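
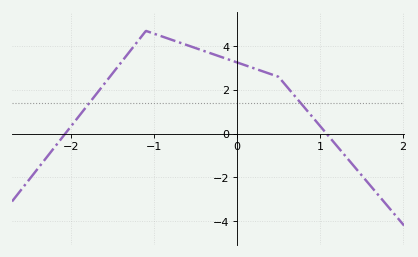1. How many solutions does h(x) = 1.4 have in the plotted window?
2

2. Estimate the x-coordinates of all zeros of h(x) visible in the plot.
-2.1, 1.1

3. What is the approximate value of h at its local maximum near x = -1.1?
4.6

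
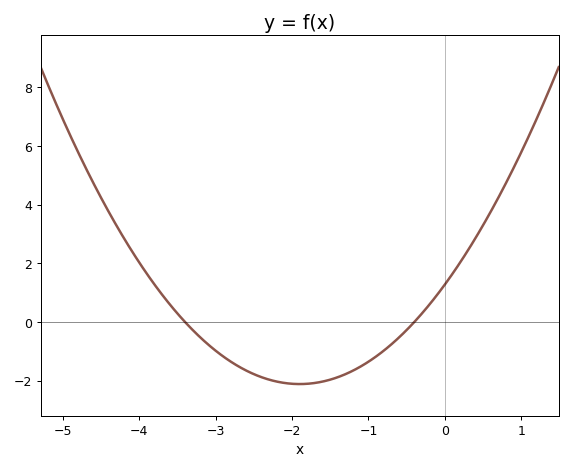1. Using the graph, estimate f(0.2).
2.03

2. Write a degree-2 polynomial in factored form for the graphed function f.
y = 0.94(x + 3.4)(x + 0.4)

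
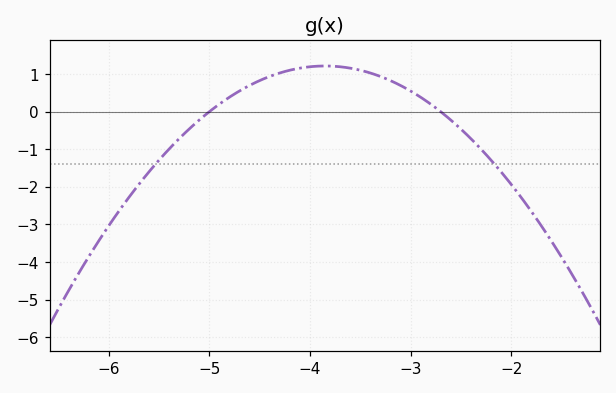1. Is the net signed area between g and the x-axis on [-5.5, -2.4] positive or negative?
positive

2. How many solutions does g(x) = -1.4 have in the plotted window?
2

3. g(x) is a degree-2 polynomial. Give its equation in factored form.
y = -0.92(x + 5)(x + 2.7)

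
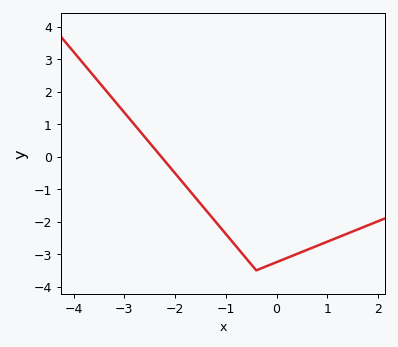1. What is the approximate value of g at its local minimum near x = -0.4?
-3.5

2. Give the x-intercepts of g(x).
-2.27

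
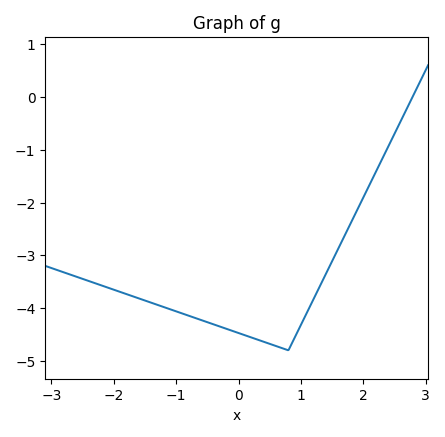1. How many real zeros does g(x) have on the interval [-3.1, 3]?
1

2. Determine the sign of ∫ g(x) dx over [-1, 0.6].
negative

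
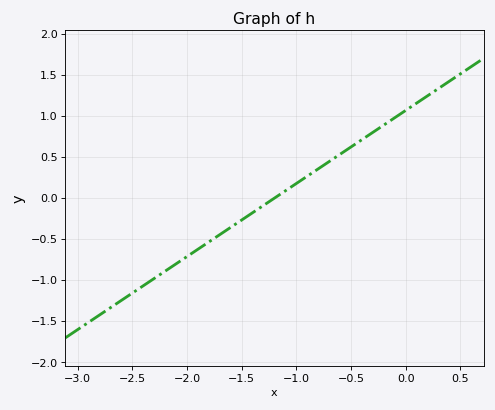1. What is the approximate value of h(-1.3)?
-0.089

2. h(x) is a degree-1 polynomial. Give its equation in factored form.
y = 0.89(x + 1.2)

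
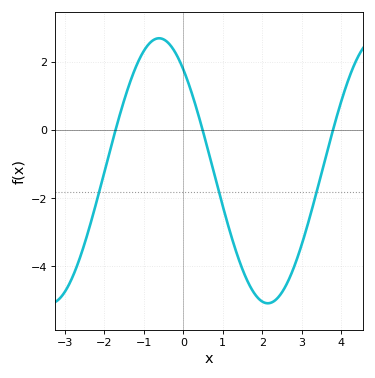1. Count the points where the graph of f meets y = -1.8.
3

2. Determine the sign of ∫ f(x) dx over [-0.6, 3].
negative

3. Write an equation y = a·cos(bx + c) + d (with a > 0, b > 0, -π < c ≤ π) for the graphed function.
y = 3.89cos(1.1x + 0.7) - 1.19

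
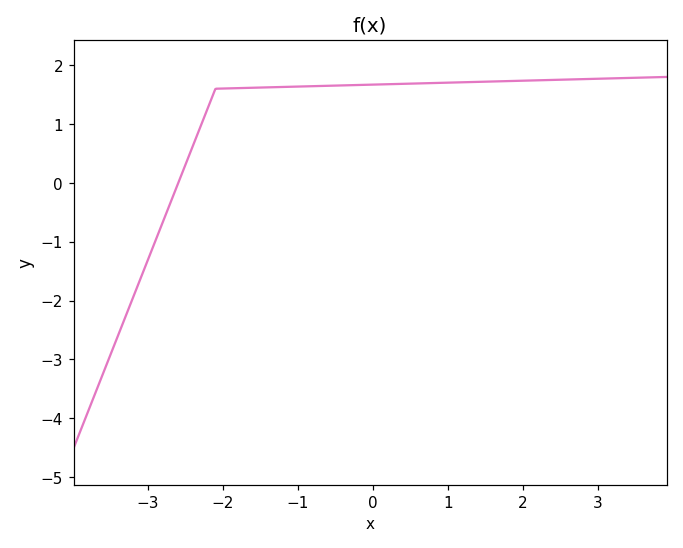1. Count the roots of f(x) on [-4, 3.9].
1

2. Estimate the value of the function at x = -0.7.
1.6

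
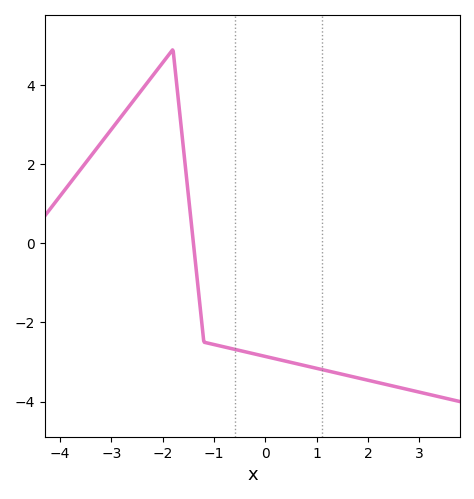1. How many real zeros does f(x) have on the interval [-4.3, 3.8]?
1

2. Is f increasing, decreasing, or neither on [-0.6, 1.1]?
decreasing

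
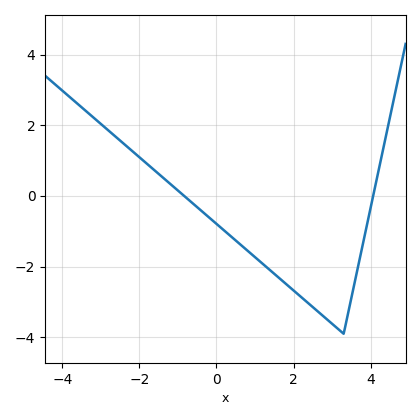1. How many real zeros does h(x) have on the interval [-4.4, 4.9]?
2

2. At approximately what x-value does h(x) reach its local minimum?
3.2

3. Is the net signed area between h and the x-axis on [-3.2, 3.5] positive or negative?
negative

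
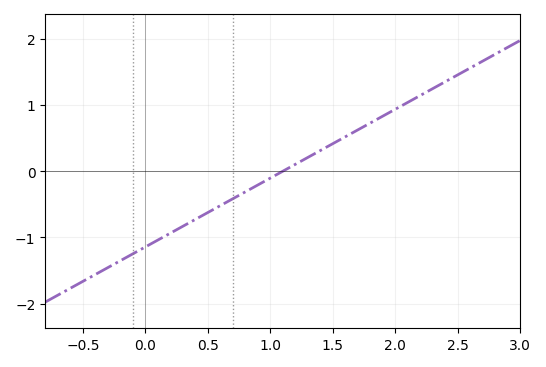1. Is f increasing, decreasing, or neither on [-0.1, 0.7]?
increasing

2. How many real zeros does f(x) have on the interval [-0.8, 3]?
1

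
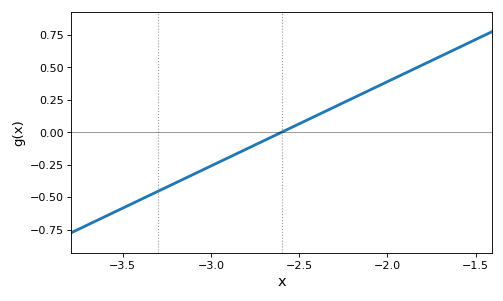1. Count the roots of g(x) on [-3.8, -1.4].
1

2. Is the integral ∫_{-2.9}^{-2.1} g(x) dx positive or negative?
positive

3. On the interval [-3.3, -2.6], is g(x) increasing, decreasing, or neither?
increasing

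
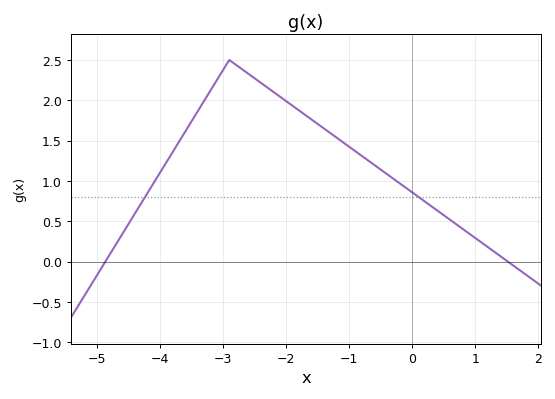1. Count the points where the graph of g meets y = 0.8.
2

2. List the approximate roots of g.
-4.9, 1.5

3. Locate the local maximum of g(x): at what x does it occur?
-2.9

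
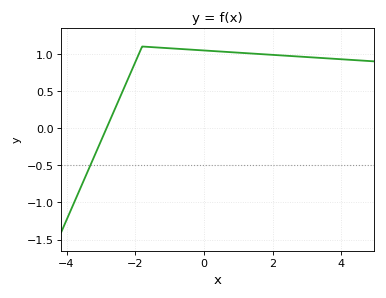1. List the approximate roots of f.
-2.8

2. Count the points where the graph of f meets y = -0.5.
1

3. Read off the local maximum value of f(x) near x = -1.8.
1.1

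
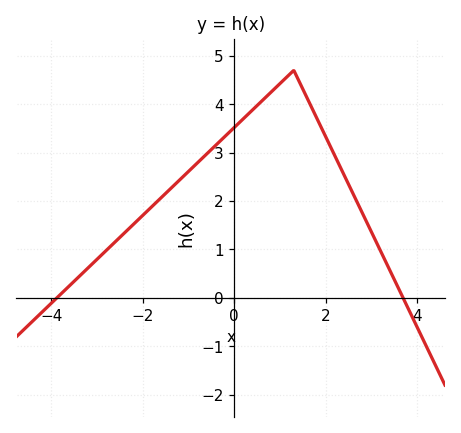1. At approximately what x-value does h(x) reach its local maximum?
1.2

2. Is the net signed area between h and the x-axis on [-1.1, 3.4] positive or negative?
positive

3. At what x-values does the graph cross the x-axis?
-3.8, 3.6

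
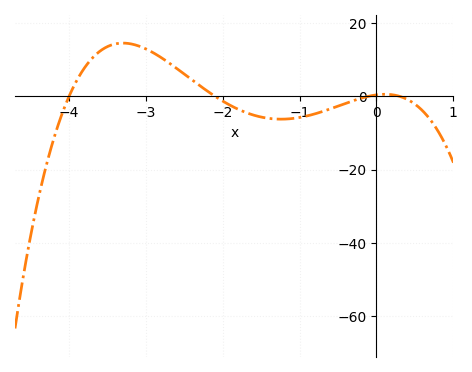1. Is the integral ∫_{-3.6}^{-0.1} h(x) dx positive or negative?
positive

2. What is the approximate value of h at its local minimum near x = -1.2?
-6.25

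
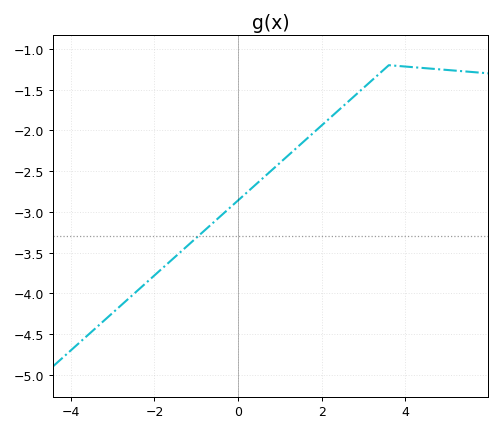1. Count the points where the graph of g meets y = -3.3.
1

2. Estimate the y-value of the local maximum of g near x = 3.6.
-1.2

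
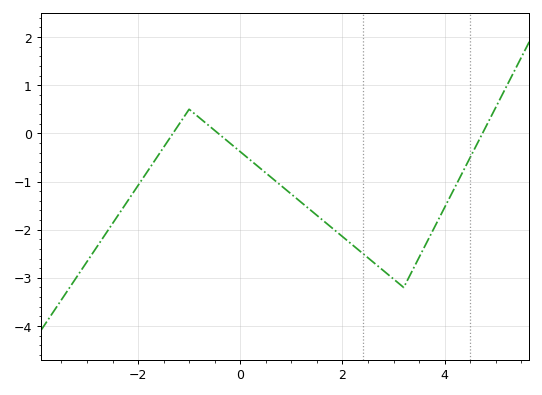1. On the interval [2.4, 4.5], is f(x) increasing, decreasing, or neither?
neither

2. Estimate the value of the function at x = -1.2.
0.2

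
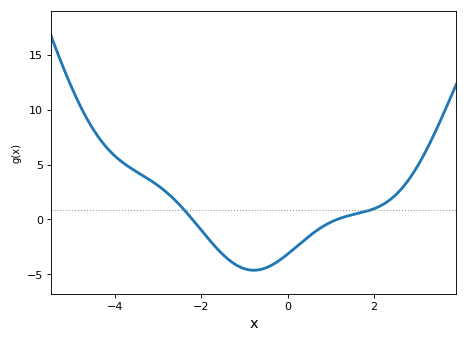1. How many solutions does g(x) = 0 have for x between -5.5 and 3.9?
2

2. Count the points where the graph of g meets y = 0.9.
2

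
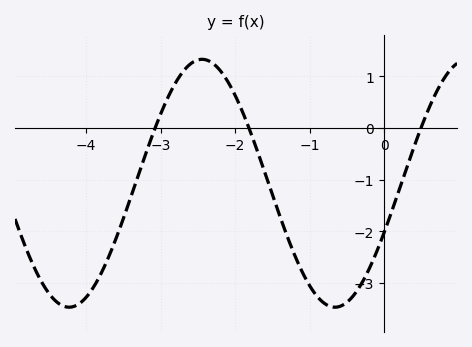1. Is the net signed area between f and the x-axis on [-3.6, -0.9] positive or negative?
negative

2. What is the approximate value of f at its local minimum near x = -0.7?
-3.47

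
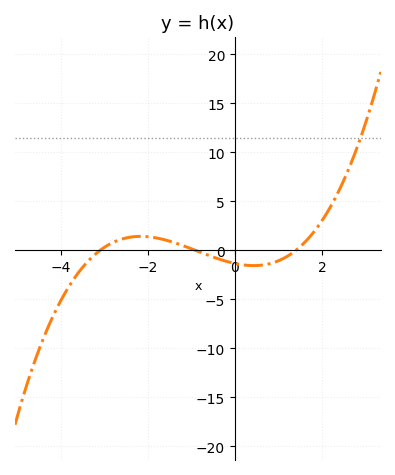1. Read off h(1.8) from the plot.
2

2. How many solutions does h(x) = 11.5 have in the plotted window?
1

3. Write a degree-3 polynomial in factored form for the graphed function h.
y = 0.34(x + 3.1)(x + 0.9)(x - 1.4)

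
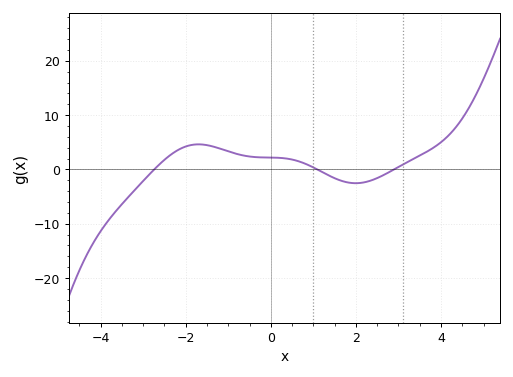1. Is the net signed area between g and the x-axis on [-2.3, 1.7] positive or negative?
positive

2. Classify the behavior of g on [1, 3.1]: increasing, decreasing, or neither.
neither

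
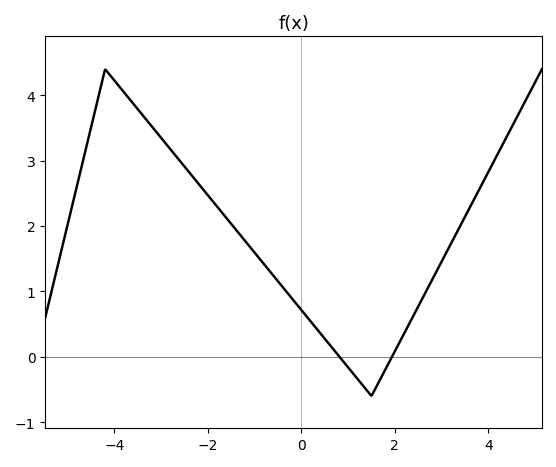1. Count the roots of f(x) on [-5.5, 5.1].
2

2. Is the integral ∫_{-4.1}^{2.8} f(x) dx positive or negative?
positive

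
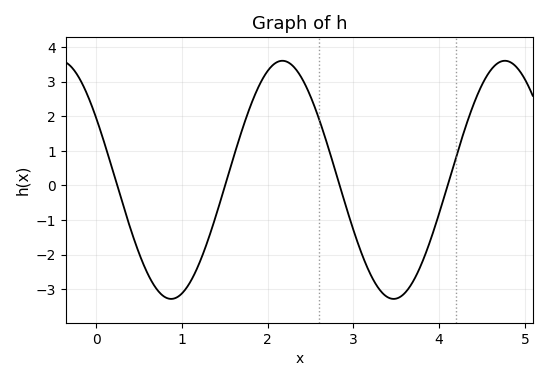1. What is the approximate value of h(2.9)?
-0.506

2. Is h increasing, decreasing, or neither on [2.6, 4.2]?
neither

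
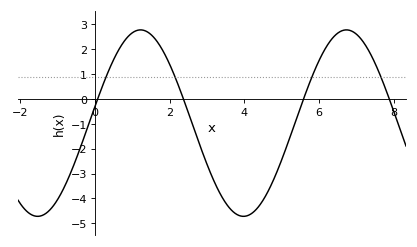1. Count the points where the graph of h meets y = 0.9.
4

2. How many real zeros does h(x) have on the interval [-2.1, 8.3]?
4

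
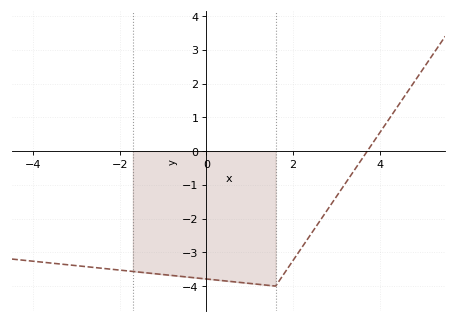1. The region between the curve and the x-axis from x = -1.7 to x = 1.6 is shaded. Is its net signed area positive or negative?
negative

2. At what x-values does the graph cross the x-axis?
3.8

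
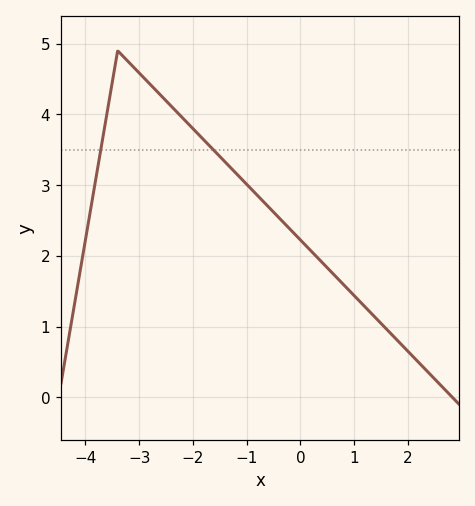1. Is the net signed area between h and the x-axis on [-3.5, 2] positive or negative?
positive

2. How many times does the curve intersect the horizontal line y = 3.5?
2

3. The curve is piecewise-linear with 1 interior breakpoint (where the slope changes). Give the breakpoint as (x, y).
(-3.4, 4.9)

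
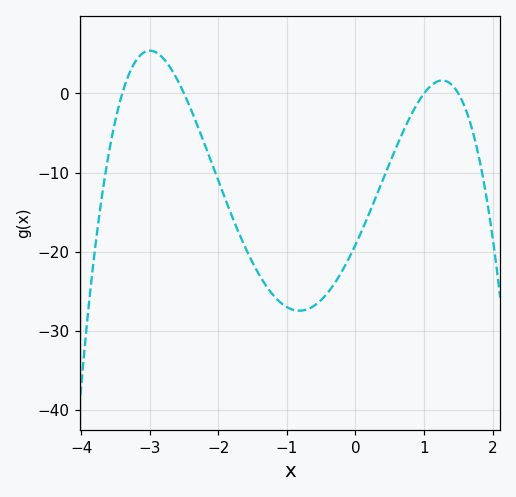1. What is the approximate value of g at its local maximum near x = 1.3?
2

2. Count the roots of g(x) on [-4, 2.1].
4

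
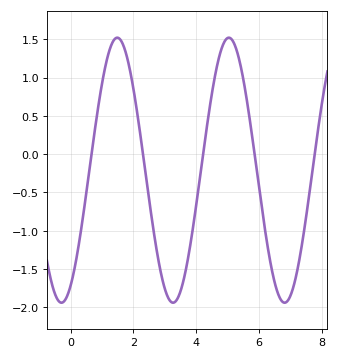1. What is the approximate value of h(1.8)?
1.26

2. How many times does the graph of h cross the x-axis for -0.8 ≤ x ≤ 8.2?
5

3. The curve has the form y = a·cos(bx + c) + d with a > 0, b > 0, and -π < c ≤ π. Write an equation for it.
y = 1.73cos(1.77x - 2.63) - 0.21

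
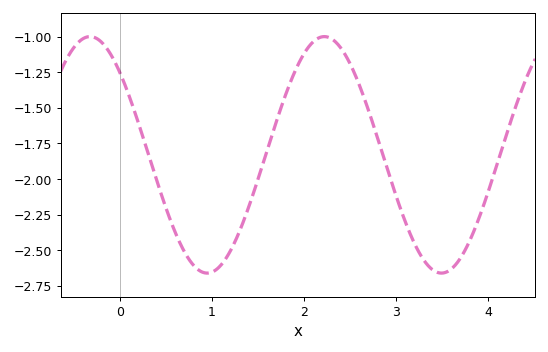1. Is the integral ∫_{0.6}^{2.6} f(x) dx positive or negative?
negative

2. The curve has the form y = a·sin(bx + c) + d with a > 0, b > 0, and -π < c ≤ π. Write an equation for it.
y = 0.83sin(2.47x + 2.37) - 1.83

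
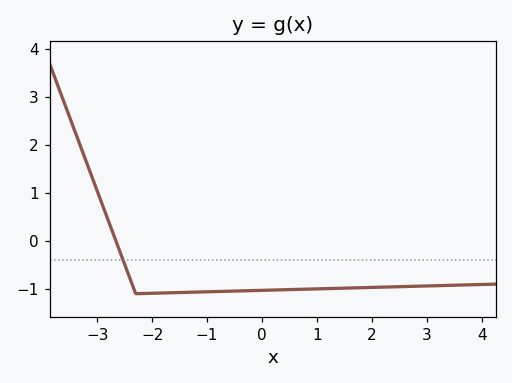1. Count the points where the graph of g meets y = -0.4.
1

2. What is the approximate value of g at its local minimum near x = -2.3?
-1.1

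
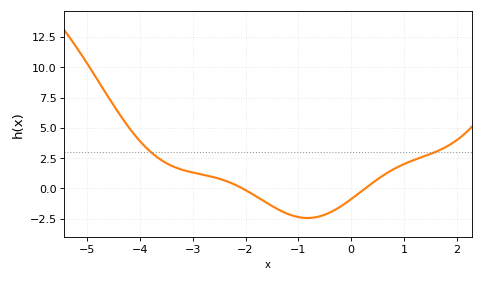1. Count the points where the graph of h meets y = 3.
2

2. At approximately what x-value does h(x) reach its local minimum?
-0.8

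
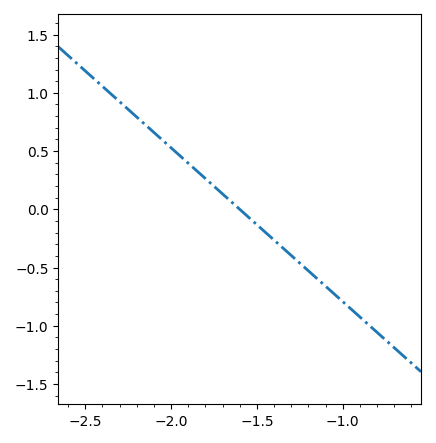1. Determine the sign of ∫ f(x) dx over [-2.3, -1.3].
positive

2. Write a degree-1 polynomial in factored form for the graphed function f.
y = -1.32(x + 1.6)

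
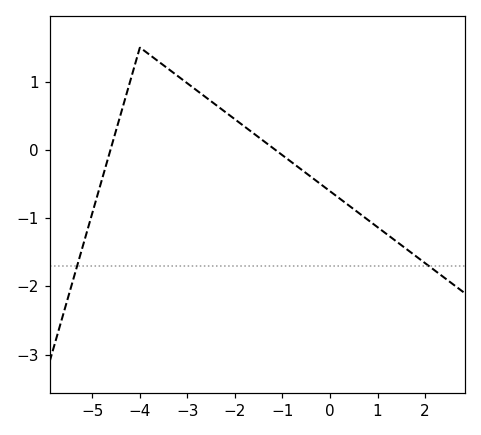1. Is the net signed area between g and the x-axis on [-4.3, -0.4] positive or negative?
positive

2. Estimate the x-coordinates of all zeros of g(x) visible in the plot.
-4.62, -1.15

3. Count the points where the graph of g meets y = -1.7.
2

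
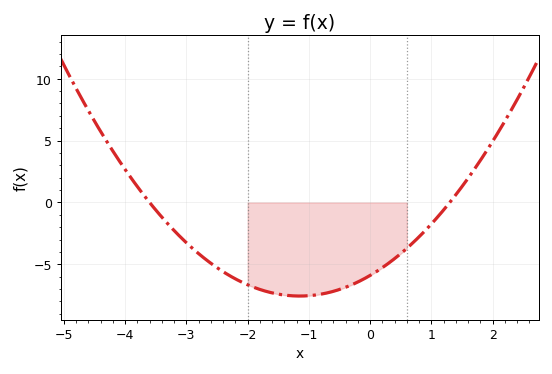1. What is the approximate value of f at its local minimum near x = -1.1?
-7.5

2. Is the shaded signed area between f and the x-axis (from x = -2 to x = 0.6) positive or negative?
negative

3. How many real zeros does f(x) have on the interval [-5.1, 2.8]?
2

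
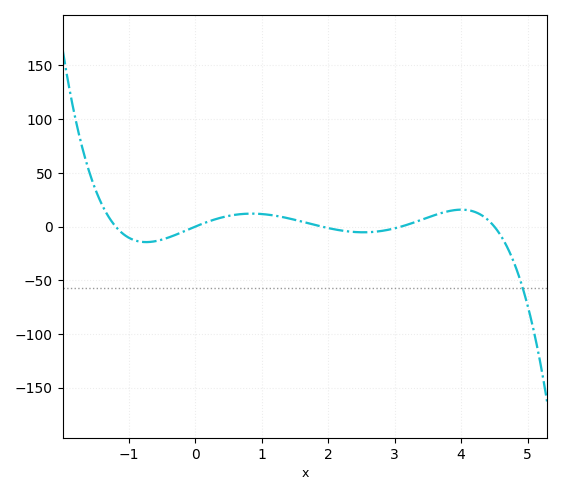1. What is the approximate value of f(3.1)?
0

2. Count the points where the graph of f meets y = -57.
1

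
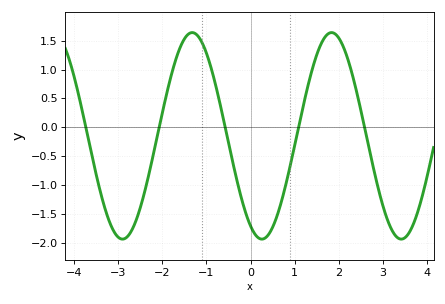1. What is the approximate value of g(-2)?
0.245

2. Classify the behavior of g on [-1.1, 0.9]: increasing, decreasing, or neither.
neither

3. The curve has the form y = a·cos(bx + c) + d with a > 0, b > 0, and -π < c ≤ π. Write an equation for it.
y = 1.79cos(1.99x + 2.63) - 0.15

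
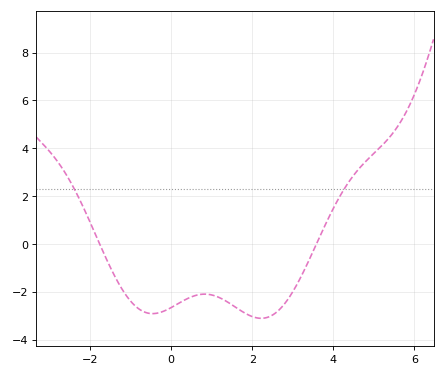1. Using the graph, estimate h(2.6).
-2.86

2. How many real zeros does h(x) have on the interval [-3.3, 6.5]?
2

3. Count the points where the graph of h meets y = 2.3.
2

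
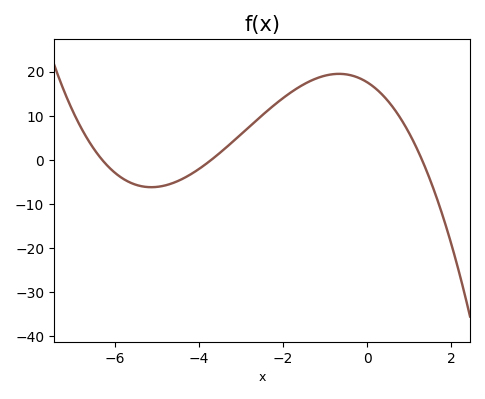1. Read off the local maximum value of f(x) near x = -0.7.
19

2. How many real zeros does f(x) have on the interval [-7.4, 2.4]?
3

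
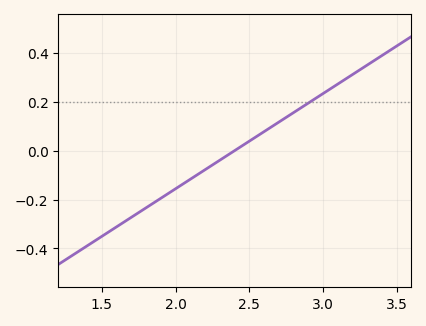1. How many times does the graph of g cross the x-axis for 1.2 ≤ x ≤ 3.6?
1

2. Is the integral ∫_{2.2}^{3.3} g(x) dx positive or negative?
positive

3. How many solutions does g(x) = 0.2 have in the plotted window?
1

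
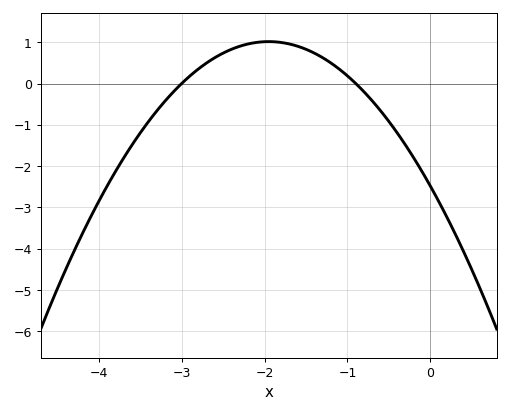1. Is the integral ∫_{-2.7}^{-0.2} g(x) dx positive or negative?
positive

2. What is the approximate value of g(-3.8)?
-2.13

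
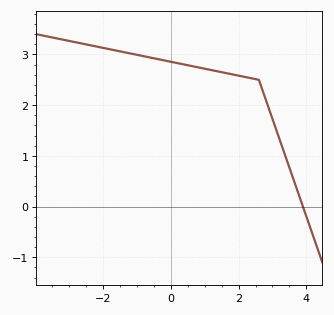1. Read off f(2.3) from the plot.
2.5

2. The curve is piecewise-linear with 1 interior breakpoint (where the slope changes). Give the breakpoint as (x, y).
(2.6, 2.5)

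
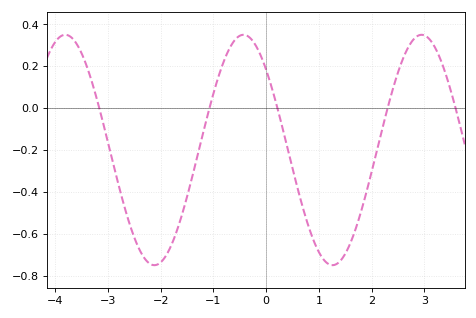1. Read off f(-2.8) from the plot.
-0.364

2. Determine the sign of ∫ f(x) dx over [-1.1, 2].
negative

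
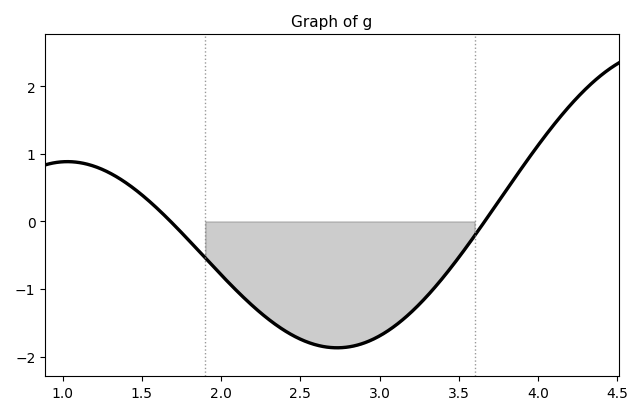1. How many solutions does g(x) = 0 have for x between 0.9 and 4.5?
2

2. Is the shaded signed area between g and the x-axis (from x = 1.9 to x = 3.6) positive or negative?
negative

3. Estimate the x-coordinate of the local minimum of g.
2.73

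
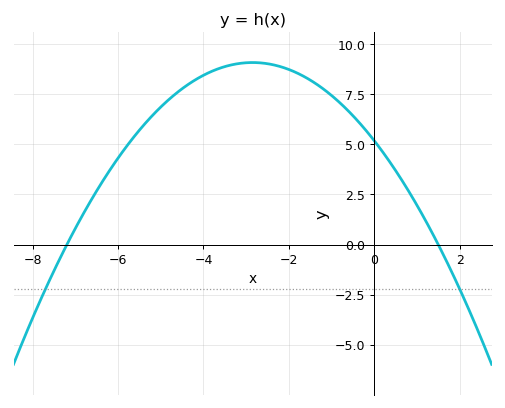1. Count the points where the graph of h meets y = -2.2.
2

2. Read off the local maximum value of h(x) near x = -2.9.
9.08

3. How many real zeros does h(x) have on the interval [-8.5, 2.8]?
2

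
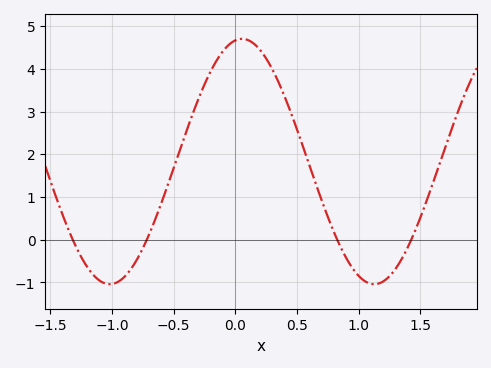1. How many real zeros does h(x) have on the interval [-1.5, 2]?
4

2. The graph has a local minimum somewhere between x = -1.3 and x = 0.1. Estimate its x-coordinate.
-1.02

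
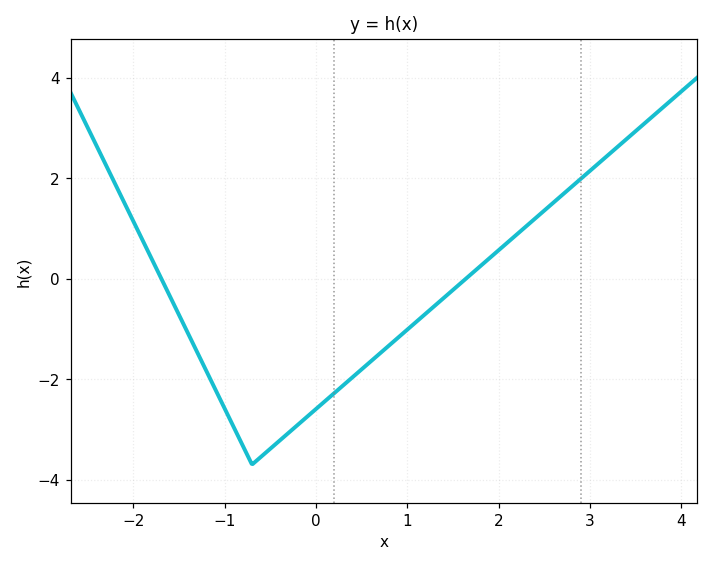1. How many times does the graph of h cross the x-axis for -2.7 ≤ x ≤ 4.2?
2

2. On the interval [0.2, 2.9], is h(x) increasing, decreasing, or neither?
increasing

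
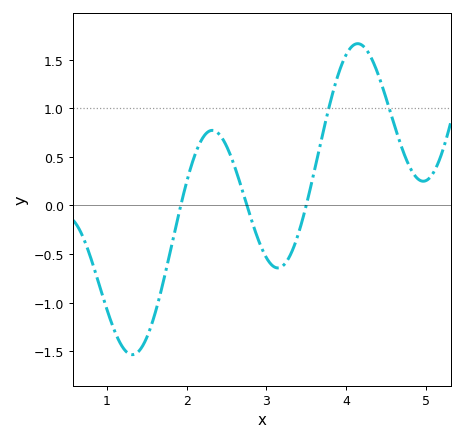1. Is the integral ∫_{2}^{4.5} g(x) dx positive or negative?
positive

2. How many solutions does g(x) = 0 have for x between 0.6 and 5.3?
3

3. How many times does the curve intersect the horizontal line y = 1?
2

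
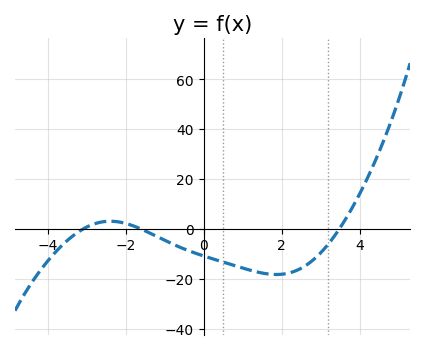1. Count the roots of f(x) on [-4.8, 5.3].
3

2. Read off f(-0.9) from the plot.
-6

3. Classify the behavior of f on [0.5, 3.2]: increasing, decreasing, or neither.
neither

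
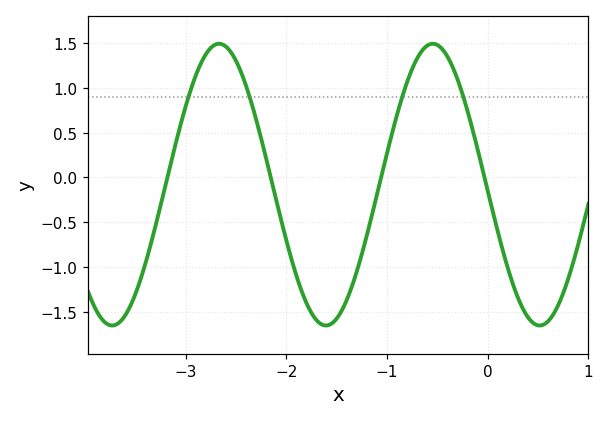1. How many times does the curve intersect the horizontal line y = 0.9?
4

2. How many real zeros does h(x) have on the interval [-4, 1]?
4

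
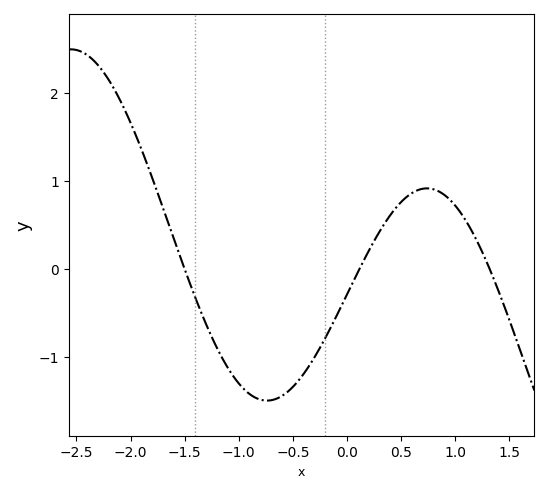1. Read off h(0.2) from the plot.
0.2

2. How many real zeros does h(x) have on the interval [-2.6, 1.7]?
3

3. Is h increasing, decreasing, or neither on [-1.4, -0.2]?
neither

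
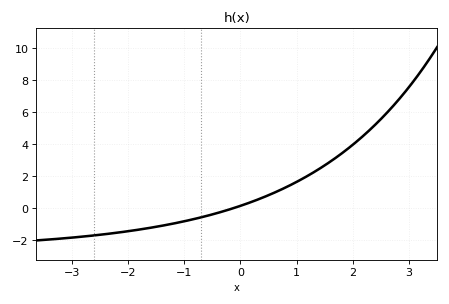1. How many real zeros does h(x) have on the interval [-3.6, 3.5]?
1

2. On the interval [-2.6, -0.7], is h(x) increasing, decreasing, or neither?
increasing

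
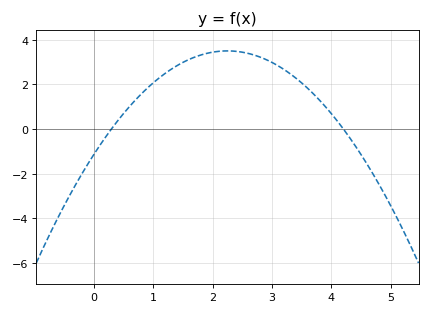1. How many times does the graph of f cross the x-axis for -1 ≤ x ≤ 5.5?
2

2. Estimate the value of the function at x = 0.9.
1.82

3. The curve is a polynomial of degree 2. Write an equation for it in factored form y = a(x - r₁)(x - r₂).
y = -0.92(x - 0.3)(x - 4.2)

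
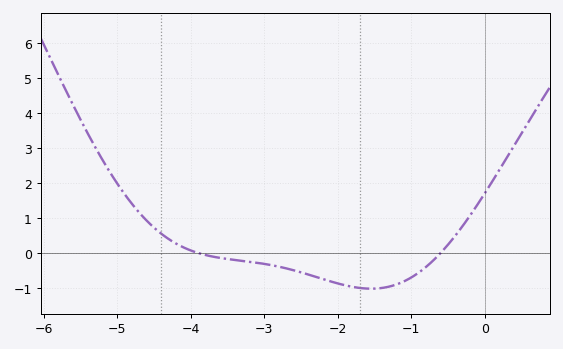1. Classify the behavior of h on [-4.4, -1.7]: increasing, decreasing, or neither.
decreasing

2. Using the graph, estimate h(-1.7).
-0.998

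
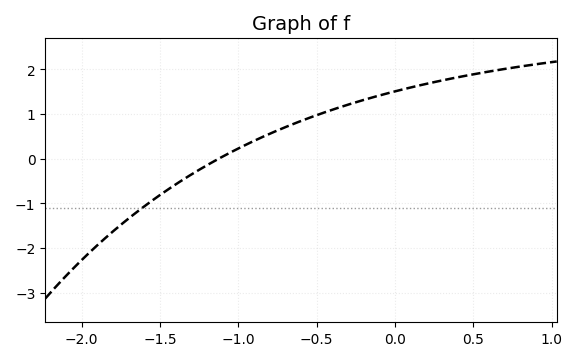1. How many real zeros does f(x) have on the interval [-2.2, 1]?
1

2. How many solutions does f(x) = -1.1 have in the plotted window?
1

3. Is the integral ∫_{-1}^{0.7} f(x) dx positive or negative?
positive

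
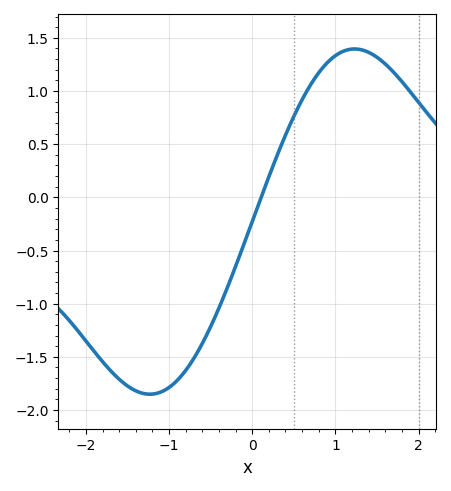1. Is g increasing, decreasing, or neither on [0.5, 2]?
neither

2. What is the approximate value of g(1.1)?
1.4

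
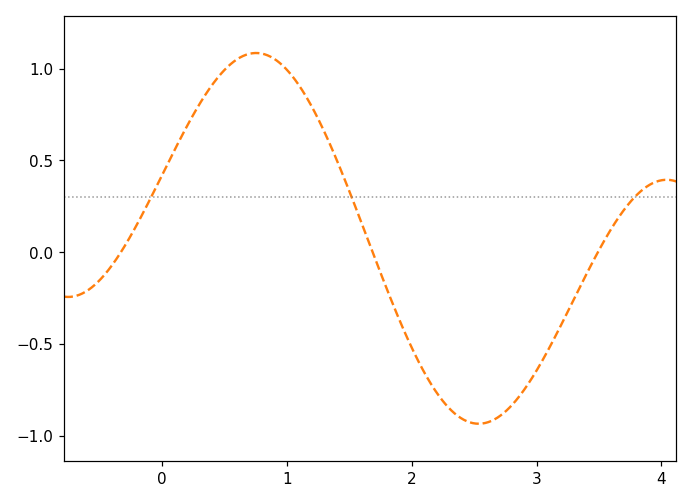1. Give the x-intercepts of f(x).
-0.3, 1.7, 3.5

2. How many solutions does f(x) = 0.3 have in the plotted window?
3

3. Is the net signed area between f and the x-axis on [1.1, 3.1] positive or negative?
negative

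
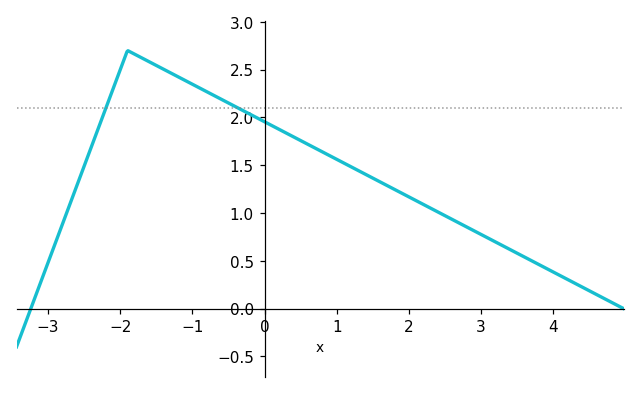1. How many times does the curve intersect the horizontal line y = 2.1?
2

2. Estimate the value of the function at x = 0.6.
1.7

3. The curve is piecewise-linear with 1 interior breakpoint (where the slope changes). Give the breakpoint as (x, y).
(-1.9, 2.7)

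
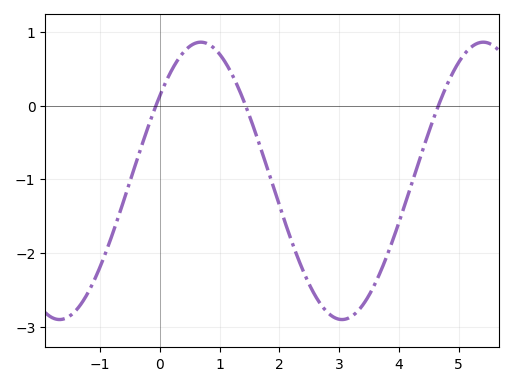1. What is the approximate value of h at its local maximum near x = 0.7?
0.86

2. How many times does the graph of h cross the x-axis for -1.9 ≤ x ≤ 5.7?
3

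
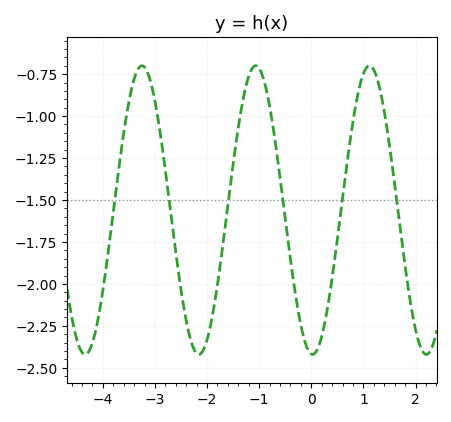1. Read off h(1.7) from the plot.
-1.66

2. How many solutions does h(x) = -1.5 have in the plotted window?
6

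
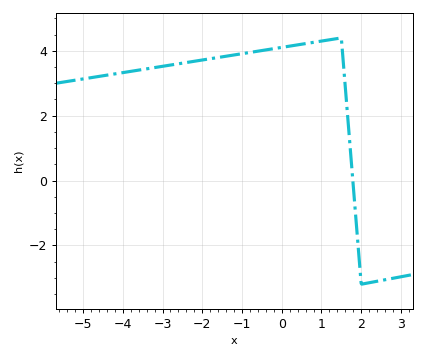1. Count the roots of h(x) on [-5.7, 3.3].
1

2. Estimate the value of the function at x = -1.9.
3.74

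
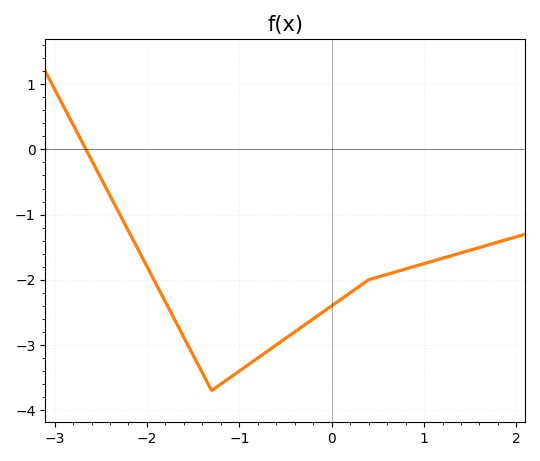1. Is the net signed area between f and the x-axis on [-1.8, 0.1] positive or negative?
negative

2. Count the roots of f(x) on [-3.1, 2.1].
1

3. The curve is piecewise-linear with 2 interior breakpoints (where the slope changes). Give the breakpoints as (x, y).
(-1.3, -3.7); (0.4, -2)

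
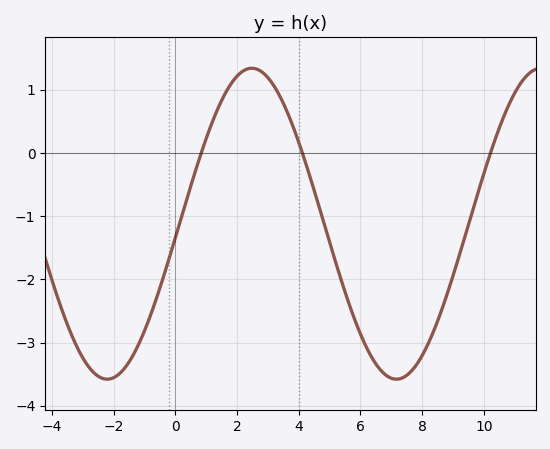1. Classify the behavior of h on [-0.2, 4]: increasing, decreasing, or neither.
neither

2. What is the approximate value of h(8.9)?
-2.1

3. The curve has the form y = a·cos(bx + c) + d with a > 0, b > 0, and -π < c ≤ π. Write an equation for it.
y = 2.46cos(0.67x - 1.7) - 1.12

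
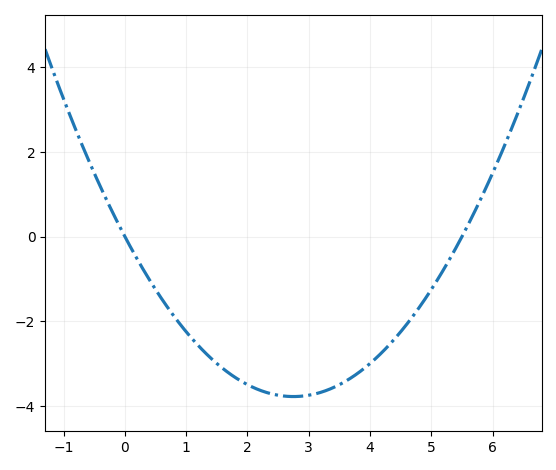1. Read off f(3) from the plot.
-3.8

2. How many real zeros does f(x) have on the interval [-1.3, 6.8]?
2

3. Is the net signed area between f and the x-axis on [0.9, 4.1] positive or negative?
negative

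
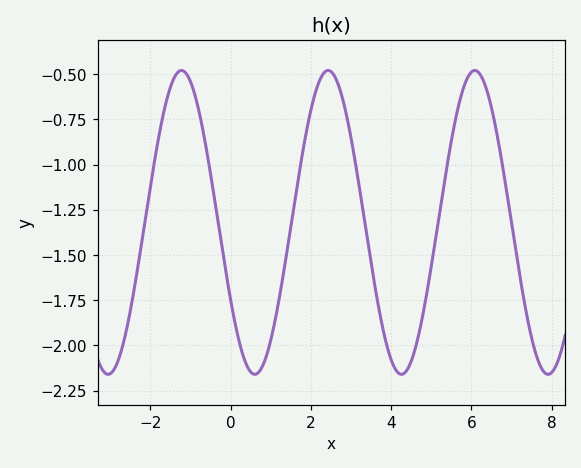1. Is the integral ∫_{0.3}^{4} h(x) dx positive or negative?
negative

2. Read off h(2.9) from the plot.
-0.74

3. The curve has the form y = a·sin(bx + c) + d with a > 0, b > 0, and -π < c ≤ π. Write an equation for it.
y = 0.84sin(1.7x - 2.6) - 1.32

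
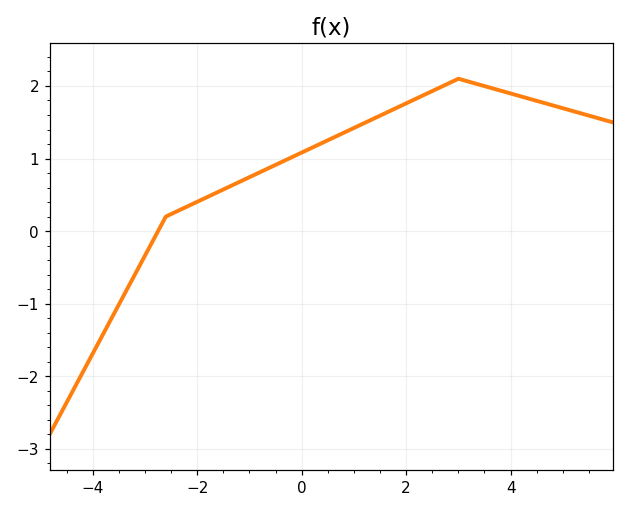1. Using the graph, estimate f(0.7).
1.3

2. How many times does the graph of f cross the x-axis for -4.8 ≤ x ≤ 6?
1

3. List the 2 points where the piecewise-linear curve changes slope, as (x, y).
(-2.6, 0.2); (3, 2.1)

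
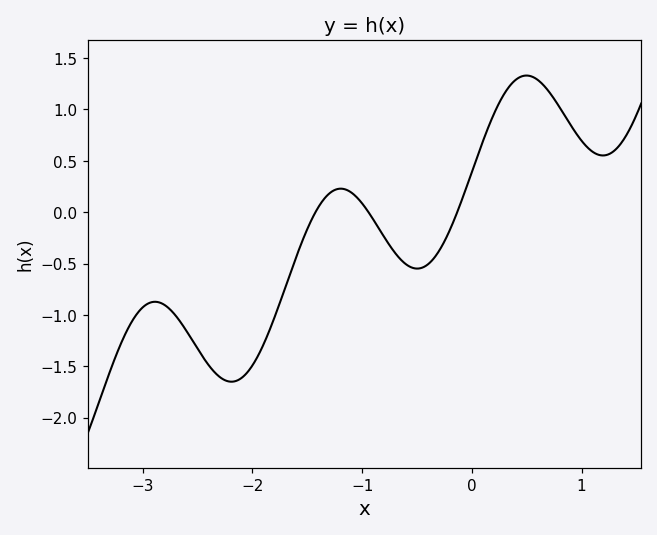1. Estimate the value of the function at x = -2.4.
-1.49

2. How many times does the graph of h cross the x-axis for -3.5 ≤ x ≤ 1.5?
3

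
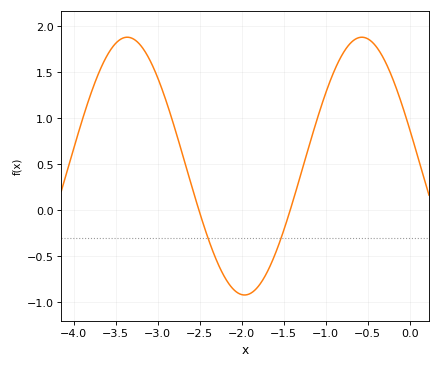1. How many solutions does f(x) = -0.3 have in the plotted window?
2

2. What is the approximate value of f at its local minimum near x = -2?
-0.92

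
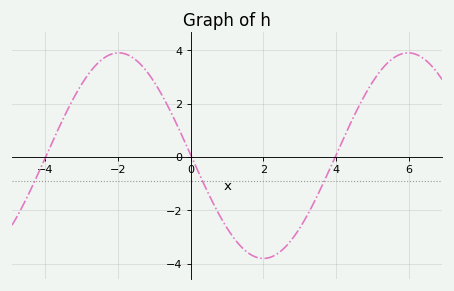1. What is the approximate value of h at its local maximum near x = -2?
3.91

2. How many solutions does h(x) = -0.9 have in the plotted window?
3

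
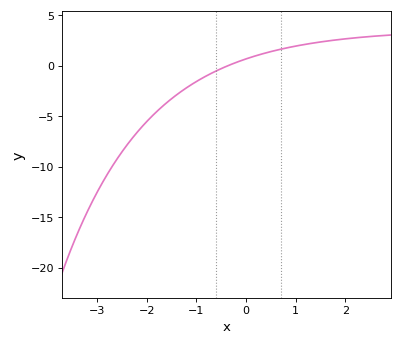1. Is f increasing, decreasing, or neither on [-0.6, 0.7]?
increasing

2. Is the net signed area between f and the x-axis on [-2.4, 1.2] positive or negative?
negative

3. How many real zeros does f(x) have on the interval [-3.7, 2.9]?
1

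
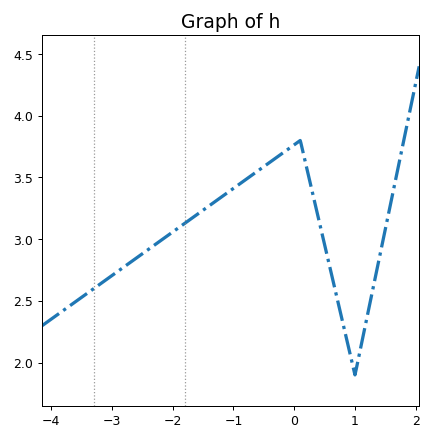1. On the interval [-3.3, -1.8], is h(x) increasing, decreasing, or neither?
increasing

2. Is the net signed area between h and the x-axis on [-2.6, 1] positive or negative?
positive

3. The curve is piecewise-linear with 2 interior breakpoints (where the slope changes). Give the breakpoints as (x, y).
(0.1, 3.8); (1, 1.9)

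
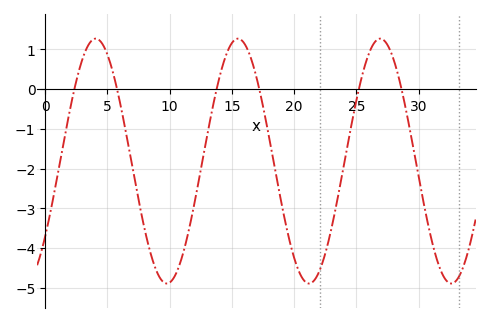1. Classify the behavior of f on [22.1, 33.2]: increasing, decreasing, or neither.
neither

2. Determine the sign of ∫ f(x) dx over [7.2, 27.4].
negative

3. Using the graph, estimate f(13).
-1.18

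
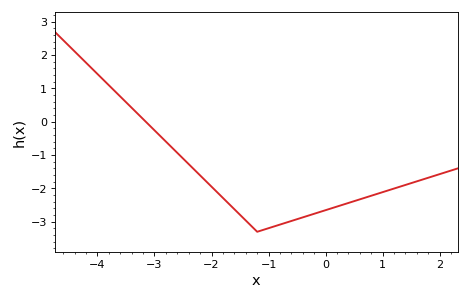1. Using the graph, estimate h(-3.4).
0.419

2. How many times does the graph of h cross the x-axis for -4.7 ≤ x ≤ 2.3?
1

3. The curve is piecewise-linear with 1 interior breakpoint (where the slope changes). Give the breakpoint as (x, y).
(-1.2, -3.3)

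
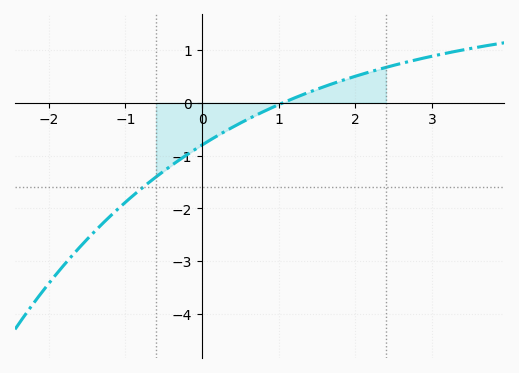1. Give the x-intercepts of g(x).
1.1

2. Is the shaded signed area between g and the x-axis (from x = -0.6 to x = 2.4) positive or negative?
negative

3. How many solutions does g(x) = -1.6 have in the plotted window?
1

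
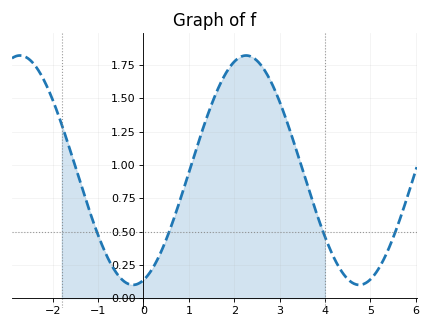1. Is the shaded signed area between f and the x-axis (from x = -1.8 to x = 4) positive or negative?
positive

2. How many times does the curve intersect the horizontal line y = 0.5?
4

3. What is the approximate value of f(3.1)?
1.38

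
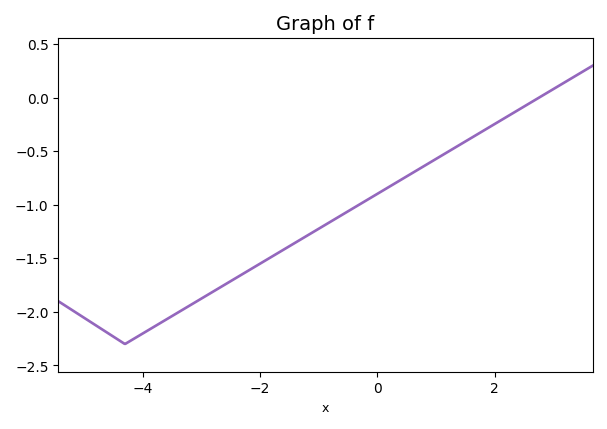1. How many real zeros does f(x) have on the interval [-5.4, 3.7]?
1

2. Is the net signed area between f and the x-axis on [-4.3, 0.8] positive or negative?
negative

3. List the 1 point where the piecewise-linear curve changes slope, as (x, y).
(-4.3, -2.3)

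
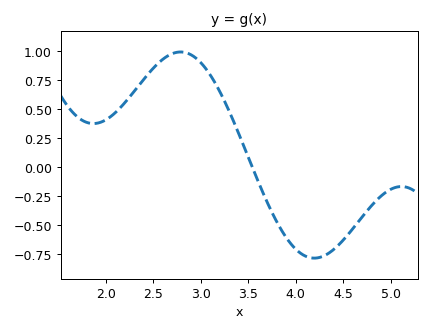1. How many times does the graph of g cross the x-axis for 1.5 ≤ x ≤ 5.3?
1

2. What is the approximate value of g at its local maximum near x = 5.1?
-0.15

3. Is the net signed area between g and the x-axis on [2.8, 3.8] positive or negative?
positive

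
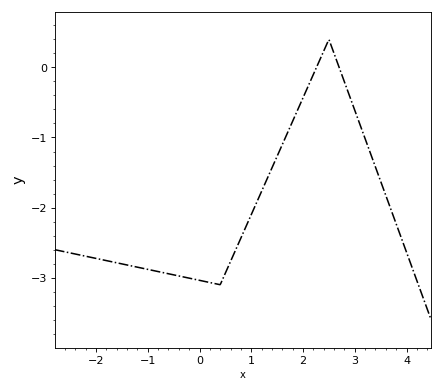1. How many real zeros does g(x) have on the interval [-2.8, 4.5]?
2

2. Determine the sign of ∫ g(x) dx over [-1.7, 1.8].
negative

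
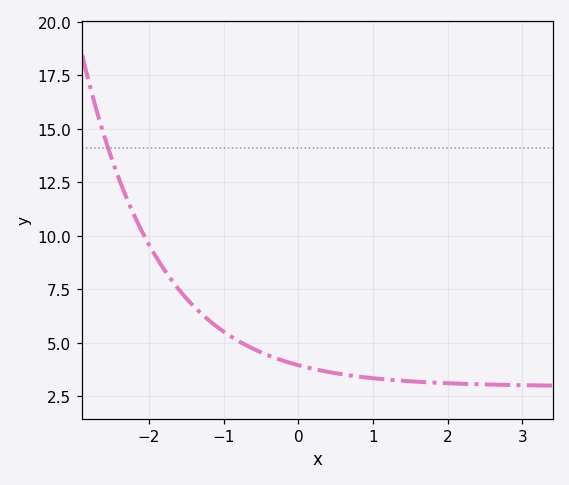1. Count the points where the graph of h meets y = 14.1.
1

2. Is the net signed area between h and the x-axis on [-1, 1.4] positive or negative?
positive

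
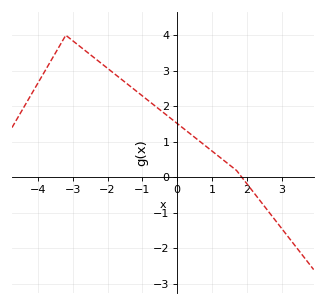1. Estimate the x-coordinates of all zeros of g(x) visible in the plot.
1.8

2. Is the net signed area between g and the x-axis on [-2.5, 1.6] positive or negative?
positive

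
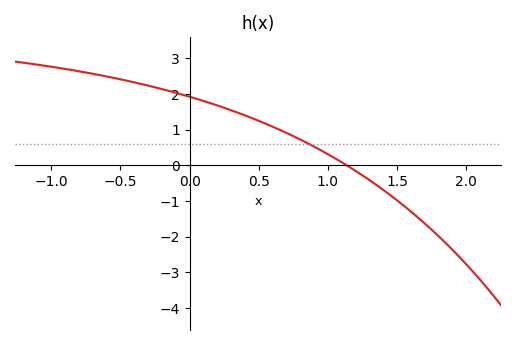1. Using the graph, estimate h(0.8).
0.7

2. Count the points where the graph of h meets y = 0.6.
1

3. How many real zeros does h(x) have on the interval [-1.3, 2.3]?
1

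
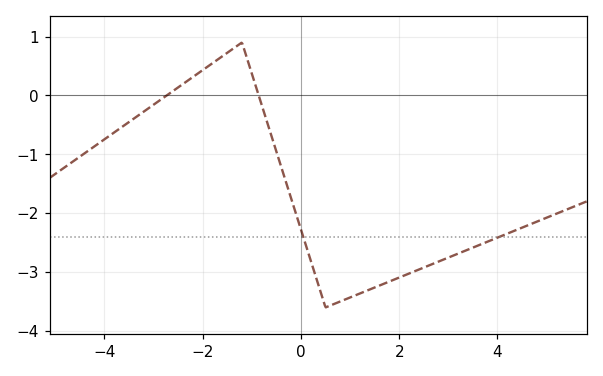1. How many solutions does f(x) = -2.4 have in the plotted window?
2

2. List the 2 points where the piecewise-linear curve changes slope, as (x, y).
(-1.2, 0.9); (0.5, -3.6)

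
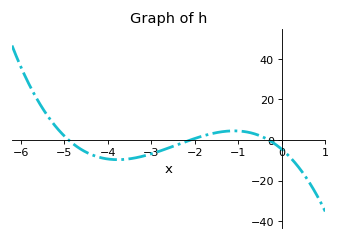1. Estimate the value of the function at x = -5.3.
9.47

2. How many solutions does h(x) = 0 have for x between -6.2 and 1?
3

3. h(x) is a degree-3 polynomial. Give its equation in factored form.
y = -1.48(x + 4.9)(x + 2.1)(x + 0.3)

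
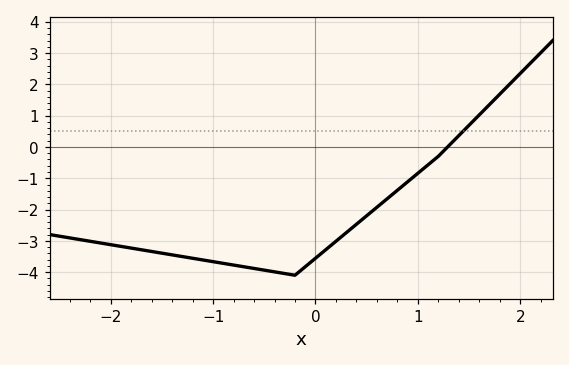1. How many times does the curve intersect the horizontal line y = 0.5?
1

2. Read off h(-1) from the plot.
-3.67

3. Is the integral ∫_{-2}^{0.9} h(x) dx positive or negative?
negative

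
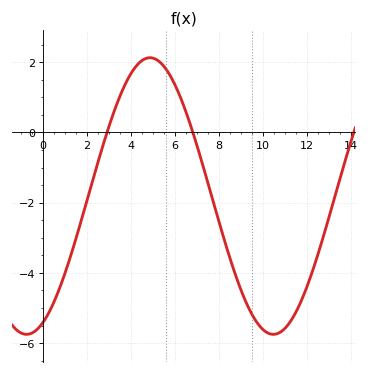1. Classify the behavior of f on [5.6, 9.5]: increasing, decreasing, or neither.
decreasing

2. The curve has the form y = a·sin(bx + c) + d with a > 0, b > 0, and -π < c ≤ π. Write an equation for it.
y = 3.94sin(0.56x - 1.15) - 1.81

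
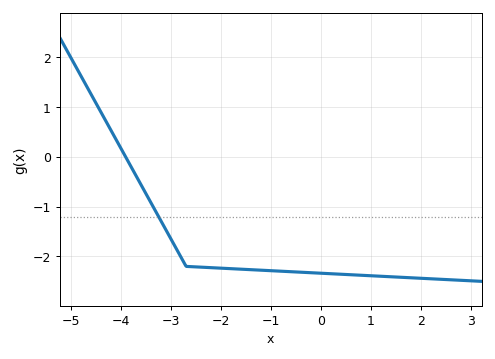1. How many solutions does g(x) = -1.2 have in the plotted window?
1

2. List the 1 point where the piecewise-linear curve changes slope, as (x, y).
(-2.7, -2.2)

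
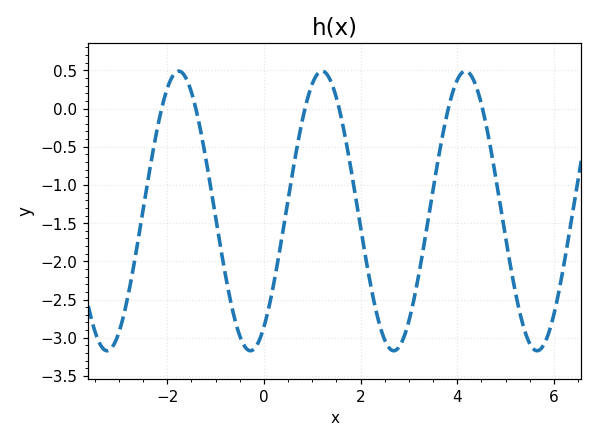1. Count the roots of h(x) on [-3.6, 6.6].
6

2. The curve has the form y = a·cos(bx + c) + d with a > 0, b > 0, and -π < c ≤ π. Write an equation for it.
y = 1.83cos(2.1x - 2.6) - 1.34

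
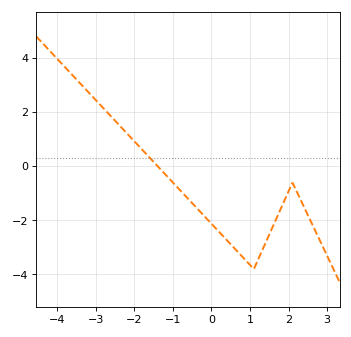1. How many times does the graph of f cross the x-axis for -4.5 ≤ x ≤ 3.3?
1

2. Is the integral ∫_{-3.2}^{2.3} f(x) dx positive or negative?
negative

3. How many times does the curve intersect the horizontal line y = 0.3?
1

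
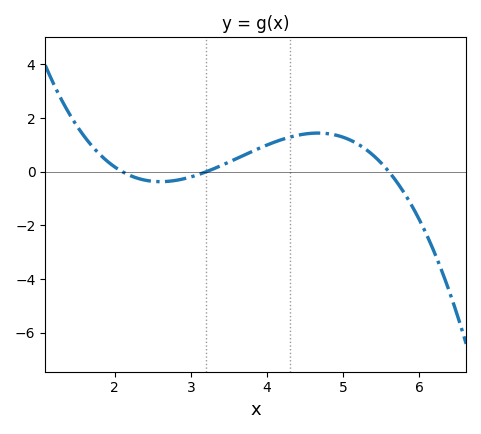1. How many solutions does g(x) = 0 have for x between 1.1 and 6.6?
3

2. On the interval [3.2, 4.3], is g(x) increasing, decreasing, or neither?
increasing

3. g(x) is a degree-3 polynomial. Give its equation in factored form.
y = -0.41(x - 2.1)(x - 3.2)(x - 5.6)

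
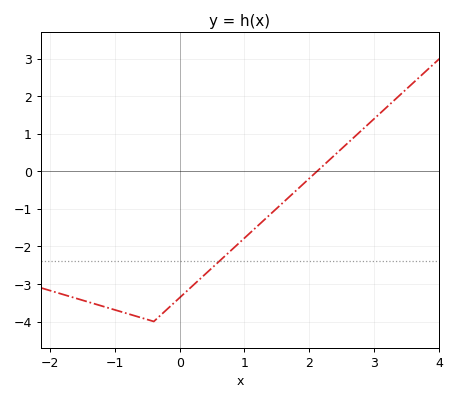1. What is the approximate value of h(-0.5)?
-3.95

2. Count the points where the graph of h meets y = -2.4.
1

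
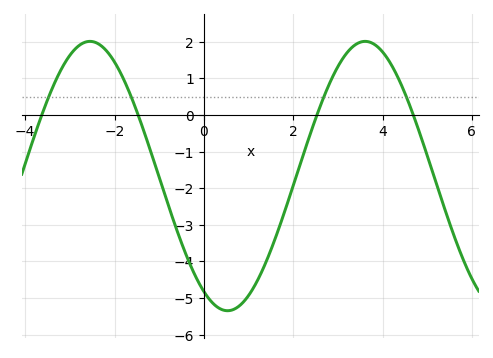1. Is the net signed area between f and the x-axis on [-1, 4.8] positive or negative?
negative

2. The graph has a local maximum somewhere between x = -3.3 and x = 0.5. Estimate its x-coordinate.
-2.6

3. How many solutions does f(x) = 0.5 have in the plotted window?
4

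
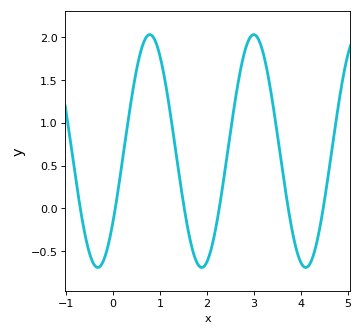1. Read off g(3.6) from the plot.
0.45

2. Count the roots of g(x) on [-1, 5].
6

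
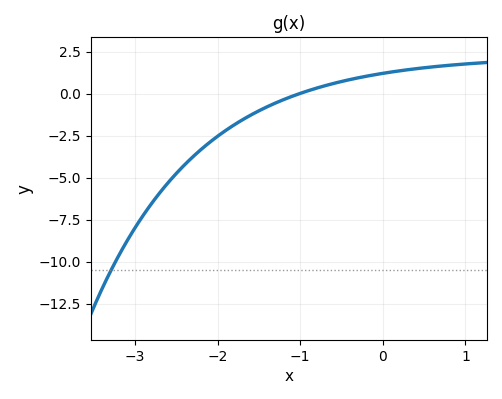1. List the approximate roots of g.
-1.01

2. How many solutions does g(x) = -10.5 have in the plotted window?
1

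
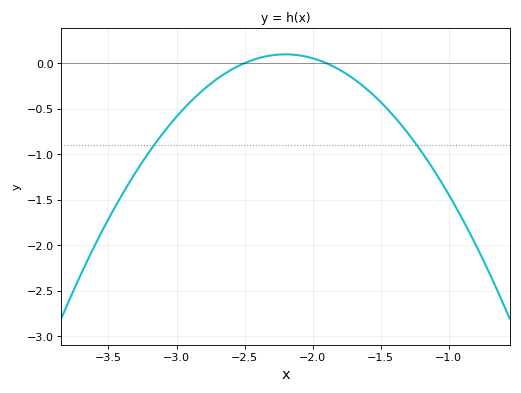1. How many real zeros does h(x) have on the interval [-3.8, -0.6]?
2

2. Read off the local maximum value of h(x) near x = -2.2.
0.1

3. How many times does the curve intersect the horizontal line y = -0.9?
2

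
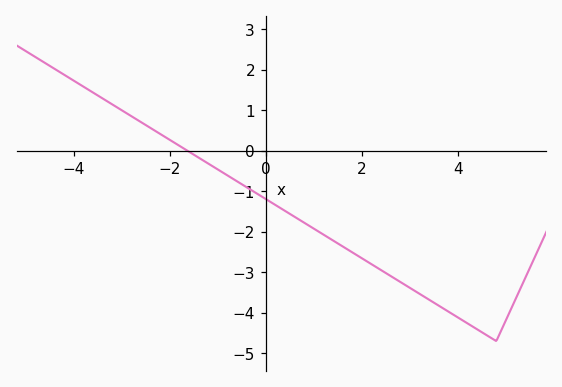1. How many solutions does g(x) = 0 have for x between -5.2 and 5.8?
1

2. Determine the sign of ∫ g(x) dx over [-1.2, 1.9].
negative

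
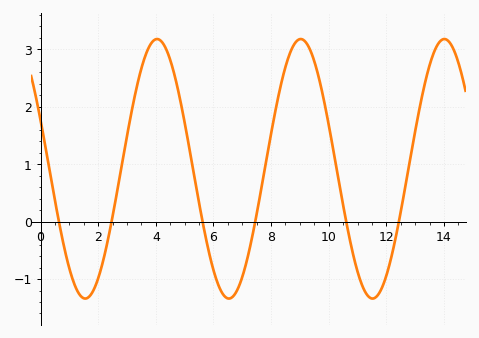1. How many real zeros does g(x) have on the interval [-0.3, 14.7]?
6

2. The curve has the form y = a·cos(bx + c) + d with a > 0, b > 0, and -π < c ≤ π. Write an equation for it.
y = 2.26cos(1.3x + 1.2) + 0.92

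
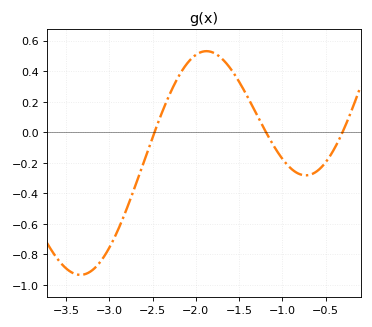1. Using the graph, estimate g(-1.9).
0.54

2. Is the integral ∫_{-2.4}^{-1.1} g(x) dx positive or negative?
positive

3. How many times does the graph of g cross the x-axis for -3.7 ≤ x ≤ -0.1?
3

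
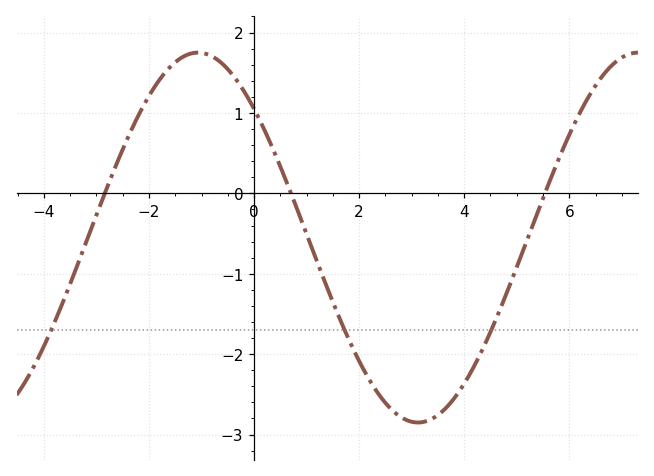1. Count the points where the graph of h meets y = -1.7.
3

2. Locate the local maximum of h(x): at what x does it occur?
-1.07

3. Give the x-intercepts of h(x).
-2.84, 0.704, 5.54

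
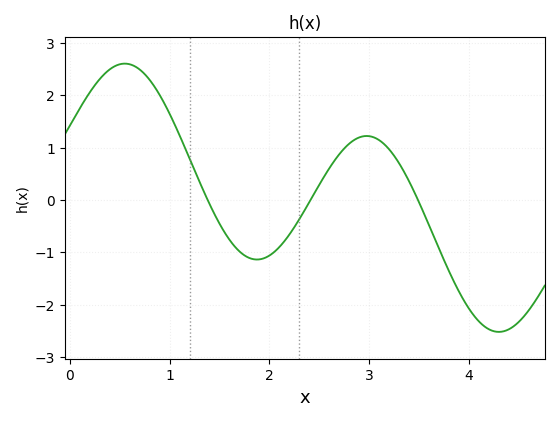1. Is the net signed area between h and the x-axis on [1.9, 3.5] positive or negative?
positive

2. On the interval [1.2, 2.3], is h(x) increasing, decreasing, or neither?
neither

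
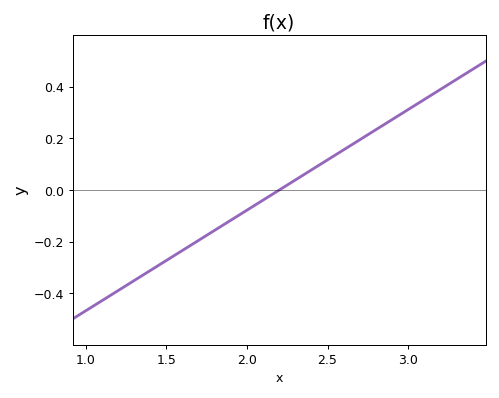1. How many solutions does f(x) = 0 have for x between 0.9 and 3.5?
1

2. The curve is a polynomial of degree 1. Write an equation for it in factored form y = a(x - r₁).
y = 0.39(x - 2.2)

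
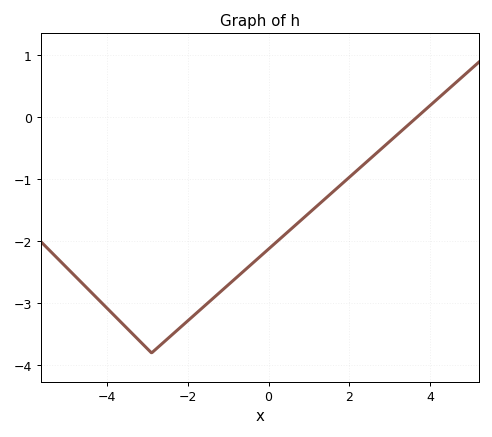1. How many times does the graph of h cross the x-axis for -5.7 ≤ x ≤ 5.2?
1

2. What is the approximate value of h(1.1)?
-1.49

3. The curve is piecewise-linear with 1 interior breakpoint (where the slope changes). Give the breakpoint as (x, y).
(-2.9, -3.8)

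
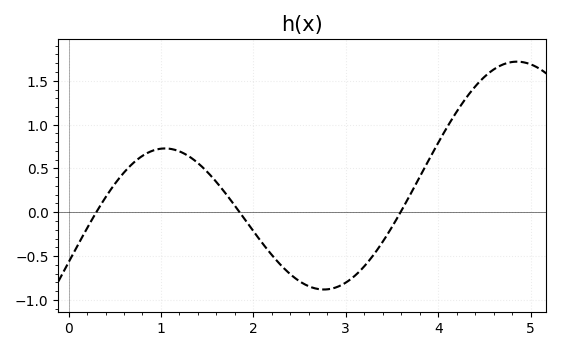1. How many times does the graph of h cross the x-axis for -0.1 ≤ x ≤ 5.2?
3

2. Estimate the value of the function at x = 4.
0.792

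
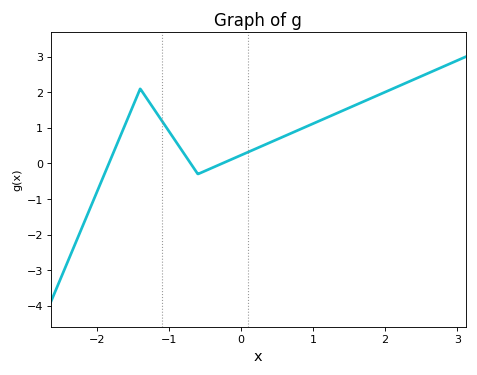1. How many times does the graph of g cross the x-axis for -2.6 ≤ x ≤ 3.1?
3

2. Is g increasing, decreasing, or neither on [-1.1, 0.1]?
neither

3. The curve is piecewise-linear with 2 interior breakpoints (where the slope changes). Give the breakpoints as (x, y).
(-1.4, 2.1); (-0.6, -0.3)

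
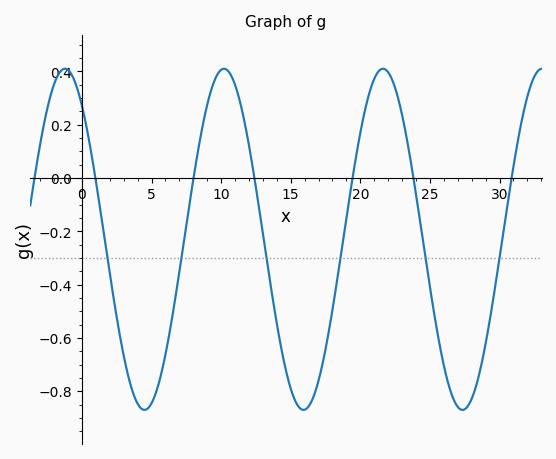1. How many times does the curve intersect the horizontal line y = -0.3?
6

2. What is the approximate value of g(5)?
-0.84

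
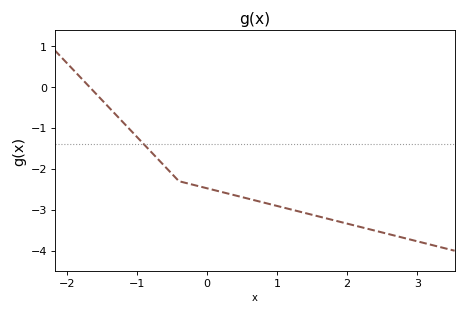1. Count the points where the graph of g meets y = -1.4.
1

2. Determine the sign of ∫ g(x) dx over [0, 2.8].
negative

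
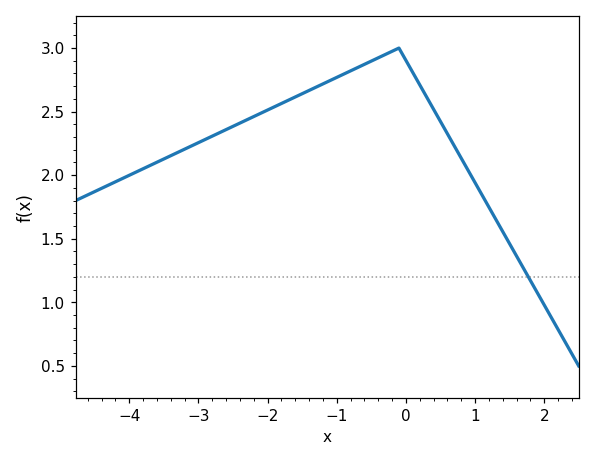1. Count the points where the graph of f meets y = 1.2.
1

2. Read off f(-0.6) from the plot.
2.85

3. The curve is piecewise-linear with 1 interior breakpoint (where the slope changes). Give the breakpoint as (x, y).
(-0.1, 3)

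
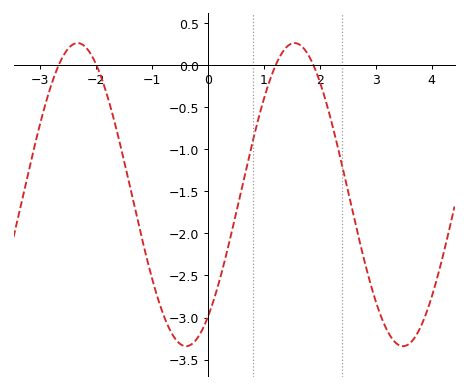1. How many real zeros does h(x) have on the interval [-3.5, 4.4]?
4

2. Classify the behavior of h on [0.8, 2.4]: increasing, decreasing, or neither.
neither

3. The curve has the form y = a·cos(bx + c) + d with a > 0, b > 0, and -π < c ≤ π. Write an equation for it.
y = 1.8cos(1.6x - 2.5) - 1.54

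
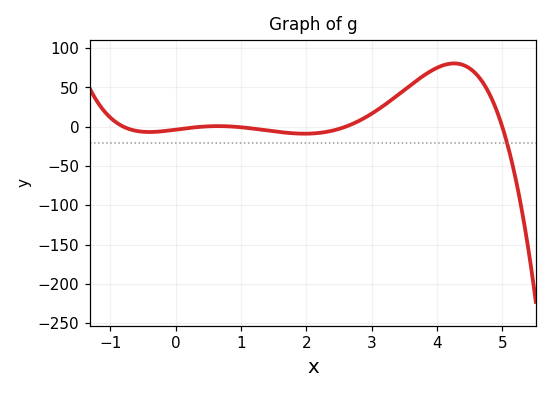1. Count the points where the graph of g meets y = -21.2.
1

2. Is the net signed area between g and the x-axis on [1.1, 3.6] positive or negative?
positive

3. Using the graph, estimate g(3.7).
60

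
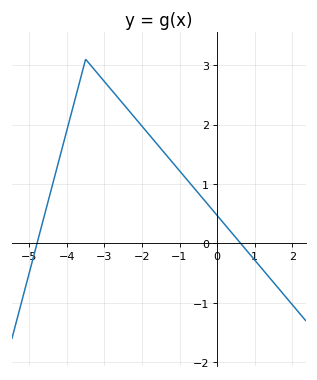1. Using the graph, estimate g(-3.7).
2.6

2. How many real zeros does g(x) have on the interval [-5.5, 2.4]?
2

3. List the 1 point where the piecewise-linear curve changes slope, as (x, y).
(-3.5, 3.1)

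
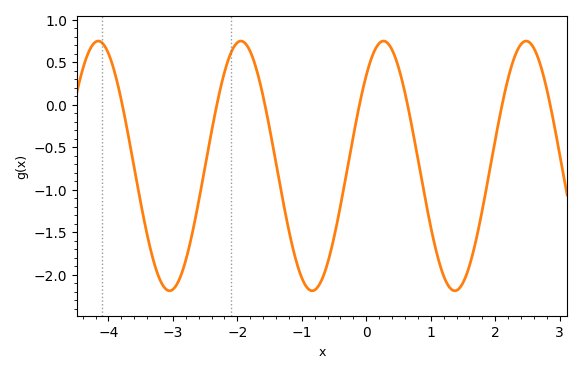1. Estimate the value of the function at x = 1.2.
-2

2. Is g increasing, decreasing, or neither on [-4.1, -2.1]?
neither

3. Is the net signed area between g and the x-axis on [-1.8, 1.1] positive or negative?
negative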